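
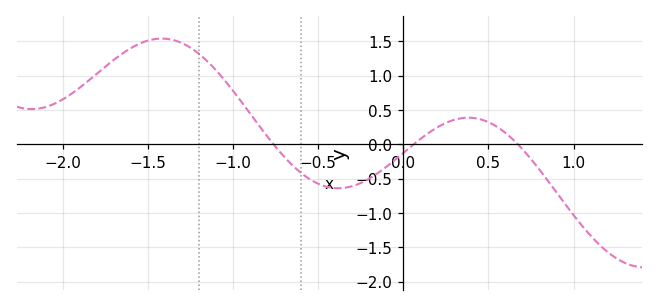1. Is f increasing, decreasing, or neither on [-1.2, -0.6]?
decreasing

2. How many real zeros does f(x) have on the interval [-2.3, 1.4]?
3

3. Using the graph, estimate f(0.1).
0.05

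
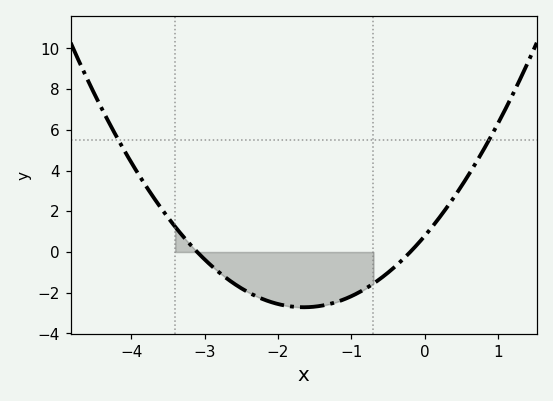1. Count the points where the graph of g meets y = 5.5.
2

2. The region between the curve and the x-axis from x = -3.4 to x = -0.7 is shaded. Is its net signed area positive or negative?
negative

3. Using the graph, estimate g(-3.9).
3.8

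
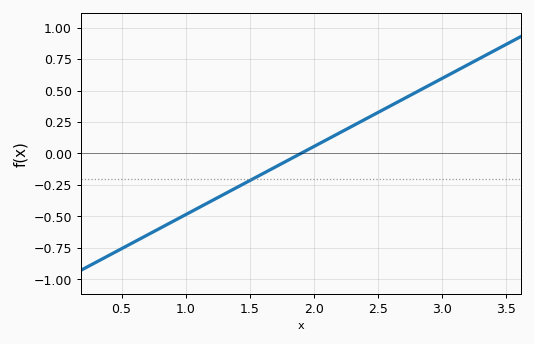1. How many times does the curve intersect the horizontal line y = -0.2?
1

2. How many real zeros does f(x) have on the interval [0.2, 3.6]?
1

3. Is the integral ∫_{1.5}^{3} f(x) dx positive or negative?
positive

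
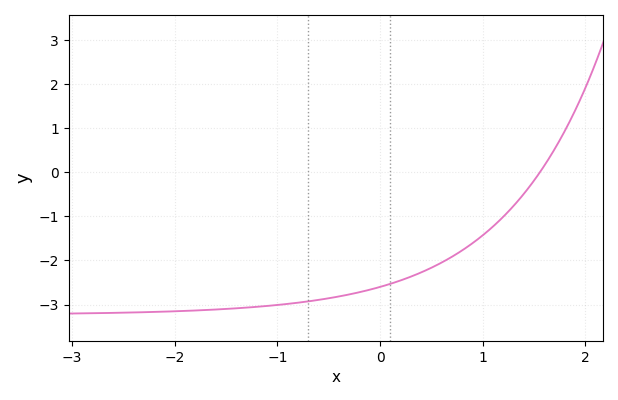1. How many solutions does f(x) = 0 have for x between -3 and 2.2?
1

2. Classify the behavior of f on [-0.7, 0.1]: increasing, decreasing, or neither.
increasing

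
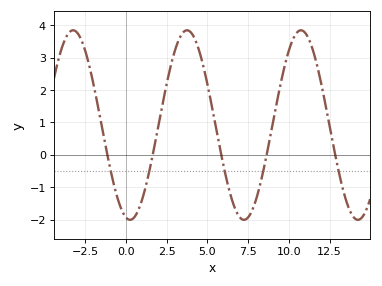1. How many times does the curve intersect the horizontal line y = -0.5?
5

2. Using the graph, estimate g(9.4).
2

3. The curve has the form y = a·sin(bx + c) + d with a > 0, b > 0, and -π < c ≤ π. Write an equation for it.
y = 2.93sin(0.9x - 1.8) + 0.92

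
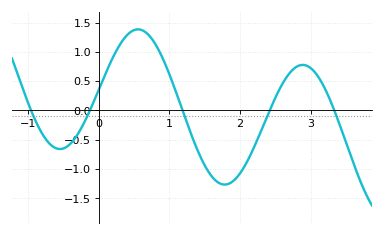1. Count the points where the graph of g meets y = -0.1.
5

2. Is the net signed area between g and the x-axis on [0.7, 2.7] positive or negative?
negative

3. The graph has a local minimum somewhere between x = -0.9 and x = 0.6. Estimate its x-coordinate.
-0.6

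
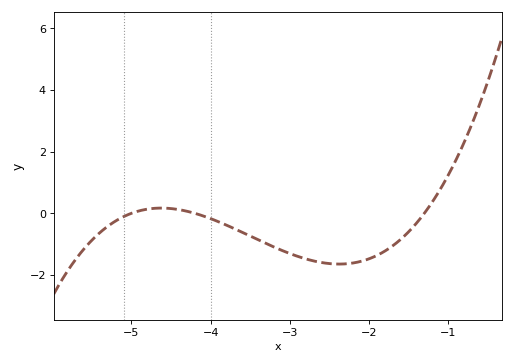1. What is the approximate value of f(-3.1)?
-1.2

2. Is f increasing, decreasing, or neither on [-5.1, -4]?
neither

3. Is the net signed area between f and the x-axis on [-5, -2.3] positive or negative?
negative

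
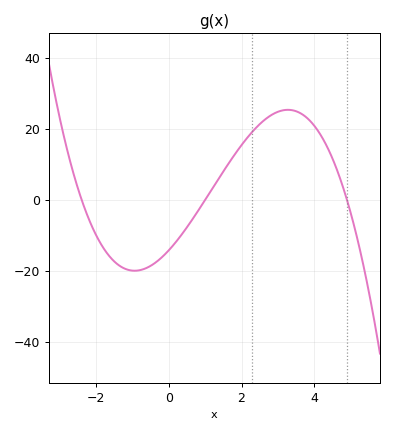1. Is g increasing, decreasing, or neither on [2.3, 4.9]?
neither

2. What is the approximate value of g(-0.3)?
-18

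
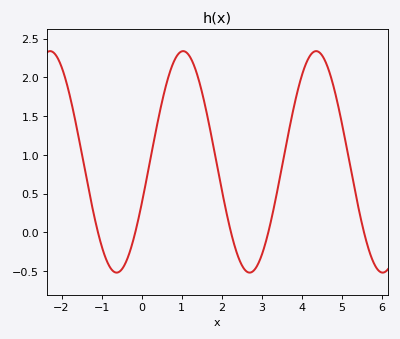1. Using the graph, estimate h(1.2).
2.27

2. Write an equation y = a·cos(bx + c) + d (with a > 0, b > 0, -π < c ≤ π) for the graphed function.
y = 1.43cos(1.89x - 1.96) + 0.91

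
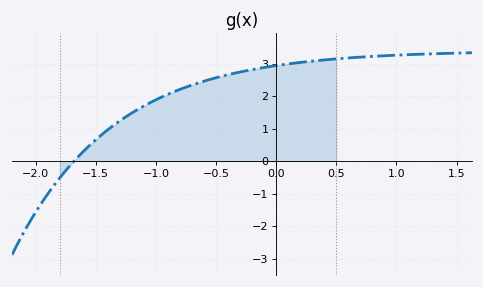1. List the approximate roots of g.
-1.7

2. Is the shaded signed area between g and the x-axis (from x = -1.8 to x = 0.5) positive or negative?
positive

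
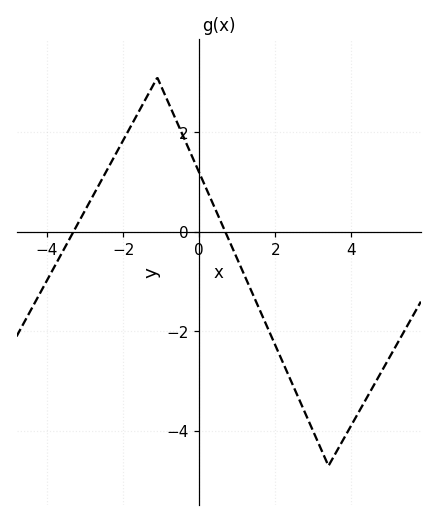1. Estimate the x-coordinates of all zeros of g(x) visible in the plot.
-3.4, 0.6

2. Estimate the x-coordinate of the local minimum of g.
3.4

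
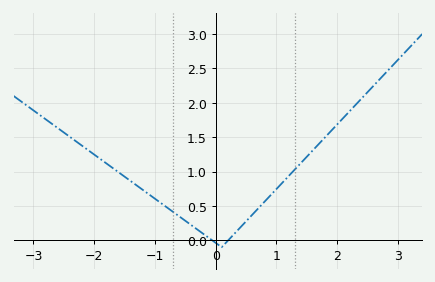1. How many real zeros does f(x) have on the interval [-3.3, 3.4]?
2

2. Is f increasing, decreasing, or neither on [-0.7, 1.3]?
neither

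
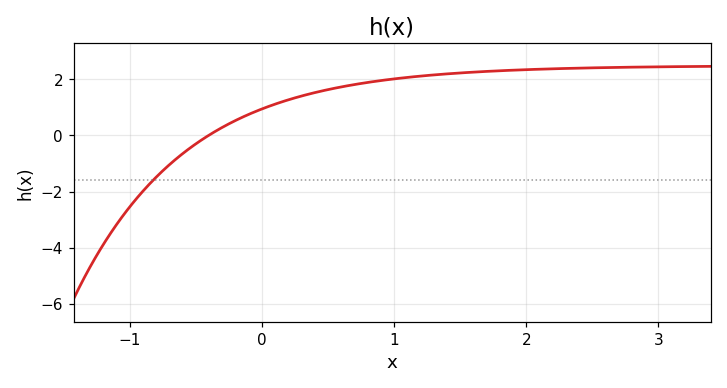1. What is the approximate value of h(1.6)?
2.25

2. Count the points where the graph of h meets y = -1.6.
1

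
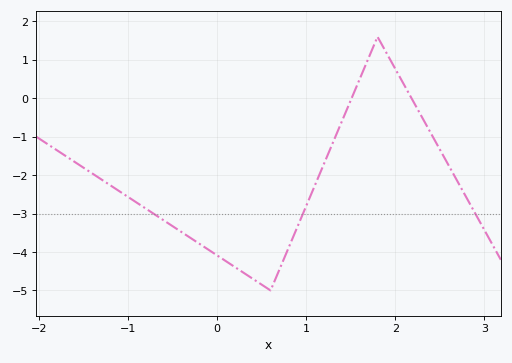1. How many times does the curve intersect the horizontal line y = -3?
3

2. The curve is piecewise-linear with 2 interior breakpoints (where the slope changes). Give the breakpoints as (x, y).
(0.6, -5); (1.8, 1.6)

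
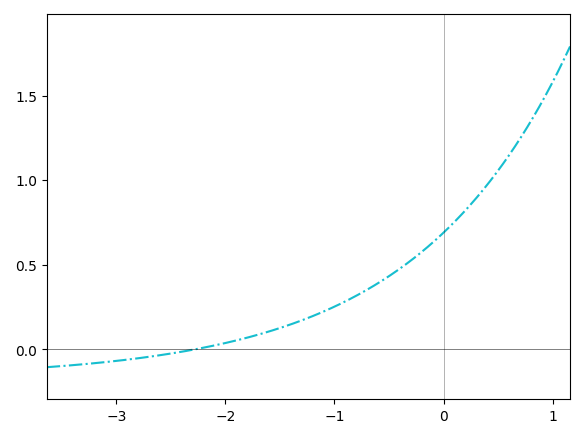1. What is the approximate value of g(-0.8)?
0.3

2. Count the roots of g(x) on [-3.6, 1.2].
1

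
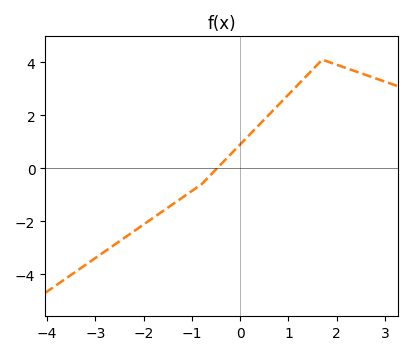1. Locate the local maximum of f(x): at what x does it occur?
1.7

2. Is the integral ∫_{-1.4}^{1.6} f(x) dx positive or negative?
positive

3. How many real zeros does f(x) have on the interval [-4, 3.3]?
1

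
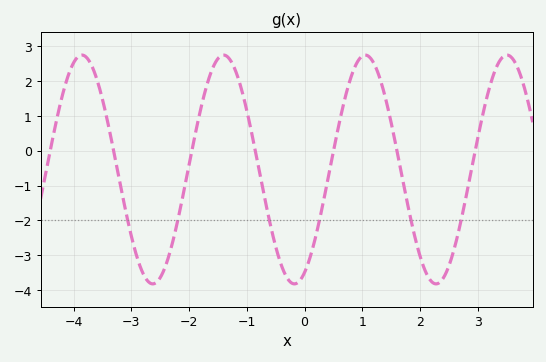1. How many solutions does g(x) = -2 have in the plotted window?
6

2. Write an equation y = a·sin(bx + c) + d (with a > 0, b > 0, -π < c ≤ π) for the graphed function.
y = 3.28sin(2.6x - 1.1) - 0.54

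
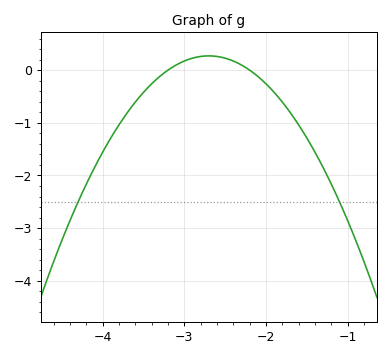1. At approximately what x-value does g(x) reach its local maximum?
-2.7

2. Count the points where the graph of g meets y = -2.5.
2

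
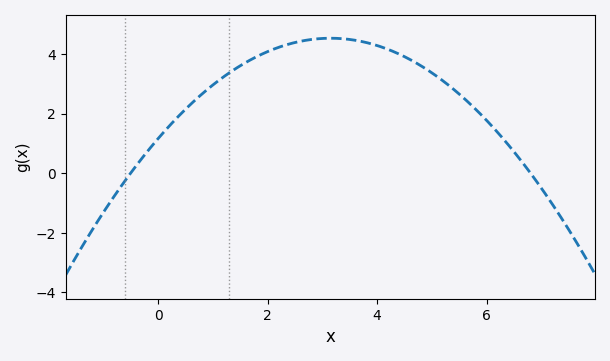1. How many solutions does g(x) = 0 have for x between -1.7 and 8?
2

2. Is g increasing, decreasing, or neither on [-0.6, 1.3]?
increasing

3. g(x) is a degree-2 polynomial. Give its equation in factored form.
y = -0.34(x + 0.5)(x - 6.8)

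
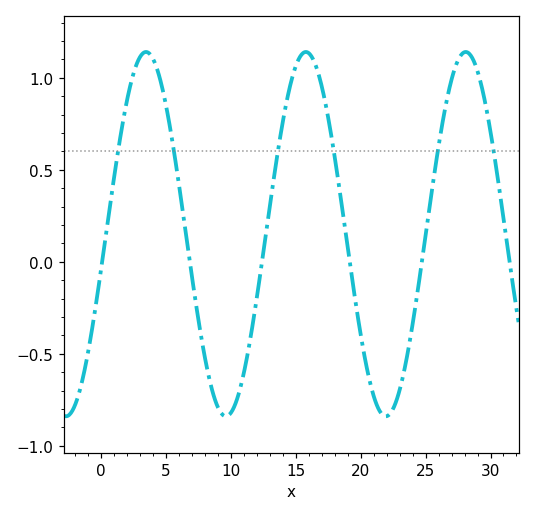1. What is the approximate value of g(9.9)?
-0.85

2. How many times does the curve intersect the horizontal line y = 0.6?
6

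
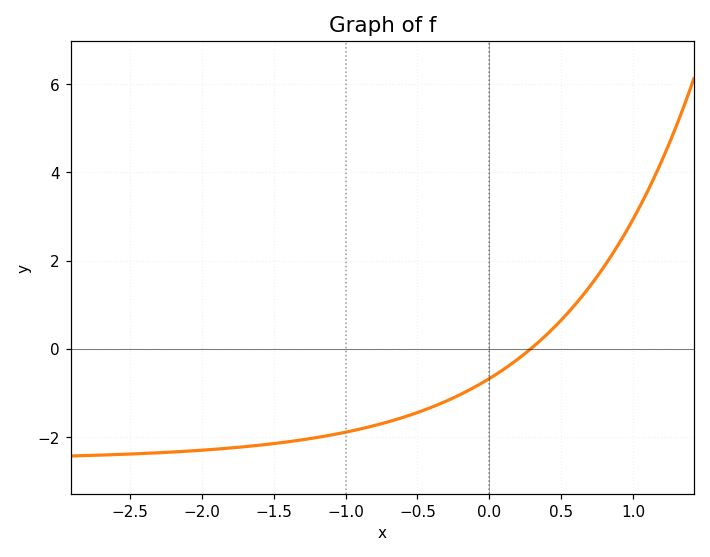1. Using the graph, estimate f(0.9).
2.37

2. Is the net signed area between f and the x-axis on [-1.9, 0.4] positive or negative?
negative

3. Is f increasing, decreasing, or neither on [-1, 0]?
increasing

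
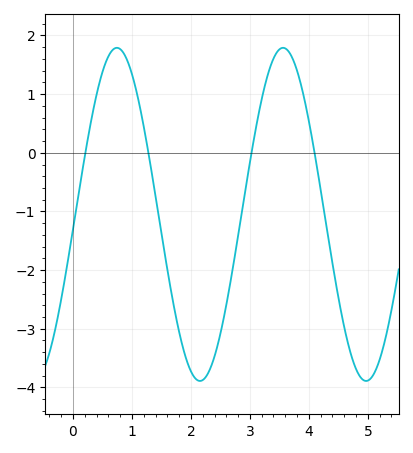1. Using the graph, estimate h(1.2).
0.446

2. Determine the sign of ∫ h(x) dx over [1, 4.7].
negative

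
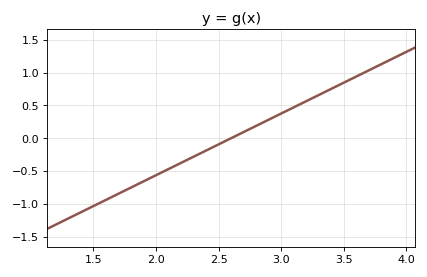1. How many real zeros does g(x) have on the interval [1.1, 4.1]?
1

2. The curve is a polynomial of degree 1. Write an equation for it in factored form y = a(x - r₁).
y = 0.94(x - 2.6)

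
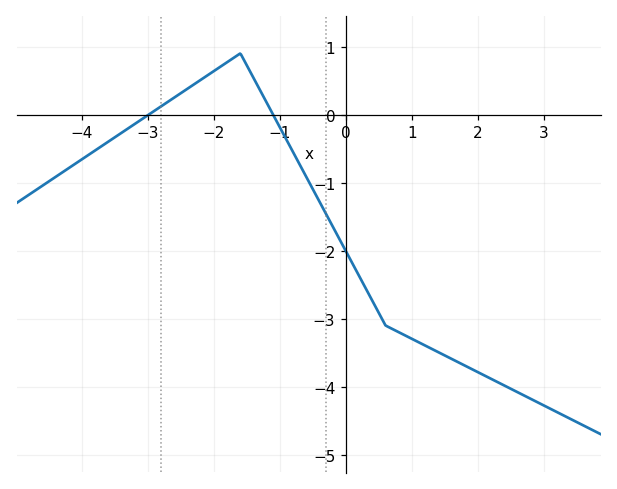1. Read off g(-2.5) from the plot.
0.3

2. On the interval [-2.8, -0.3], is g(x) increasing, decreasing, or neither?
neither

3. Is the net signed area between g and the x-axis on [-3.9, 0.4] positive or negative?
negative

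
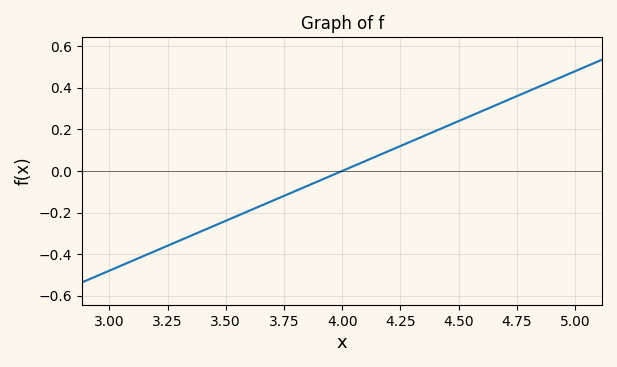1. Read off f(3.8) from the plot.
-0.1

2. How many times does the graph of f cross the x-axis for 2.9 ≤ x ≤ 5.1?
1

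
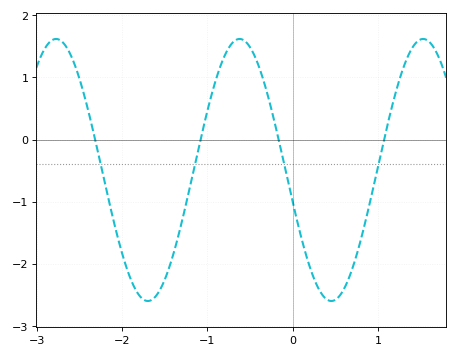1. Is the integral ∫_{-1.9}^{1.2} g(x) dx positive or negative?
negative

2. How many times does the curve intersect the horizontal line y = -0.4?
4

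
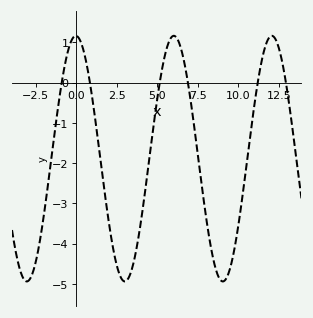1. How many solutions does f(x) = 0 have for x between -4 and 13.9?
6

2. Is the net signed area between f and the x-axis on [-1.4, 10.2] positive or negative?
negative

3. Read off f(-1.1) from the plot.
-0.6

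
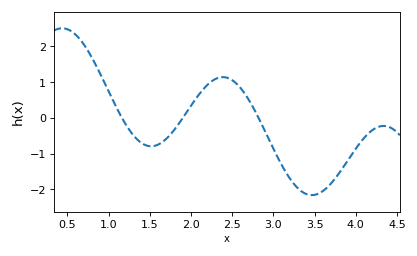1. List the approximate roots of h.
1.2, 1.9, 2.8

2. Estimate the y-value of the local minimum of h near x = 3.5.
-2.2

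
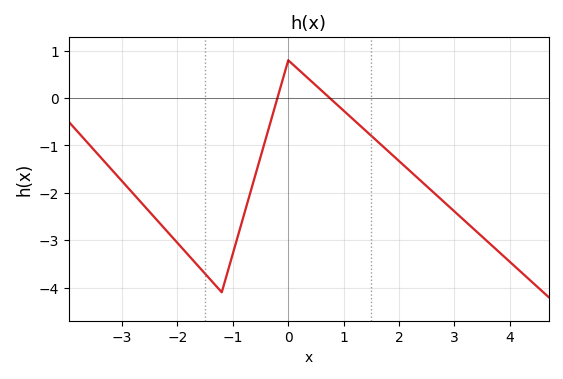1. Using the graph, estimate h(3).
-2.4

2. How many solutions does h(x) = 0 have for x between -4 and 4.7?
2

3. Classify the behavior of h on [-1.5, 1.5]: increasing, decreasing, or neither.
neither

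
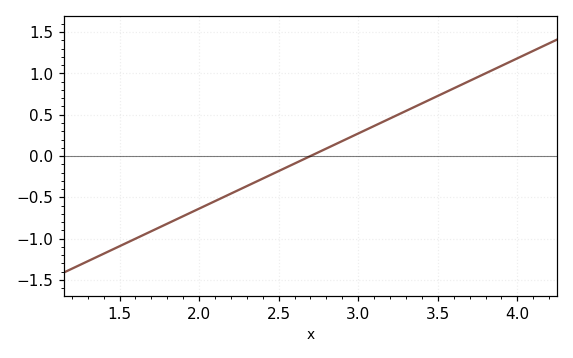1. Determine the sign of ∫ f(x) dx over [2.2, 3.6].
positive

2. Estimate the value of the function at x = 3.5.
0.728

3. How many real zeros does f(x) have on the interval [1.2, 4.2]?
1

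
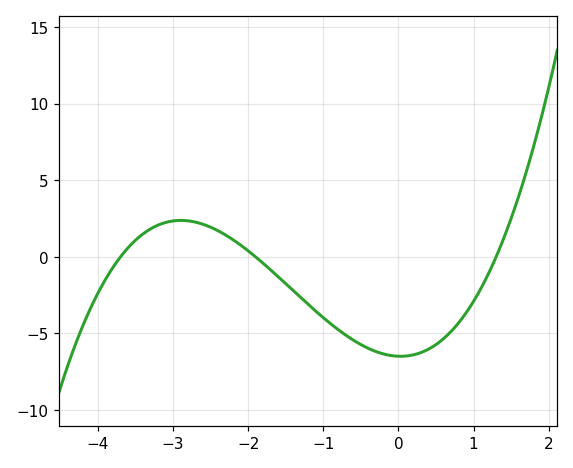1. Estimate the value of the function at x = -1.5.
-1.5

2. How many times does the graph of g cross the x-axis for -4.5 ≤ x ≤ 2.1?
3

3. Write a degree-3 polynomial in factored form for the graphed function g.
y = 0.71(x + 3.7)(x + 1.9)(x - 1.3)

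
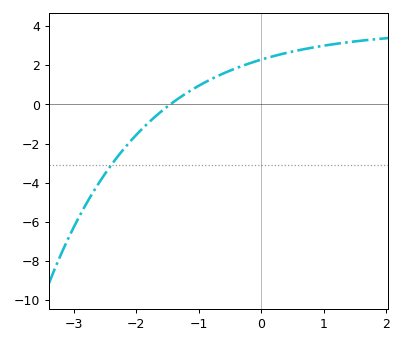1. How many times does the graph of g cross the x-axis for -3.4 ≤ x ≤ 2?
1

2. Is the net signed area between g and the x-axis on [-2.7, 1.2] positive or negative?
positive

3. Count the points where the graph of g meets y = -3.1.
1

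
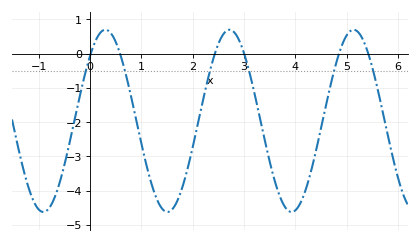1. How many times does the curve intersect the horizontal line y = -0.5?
6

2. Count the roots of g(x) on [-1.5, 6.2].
6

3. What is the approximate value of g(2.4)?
-0.151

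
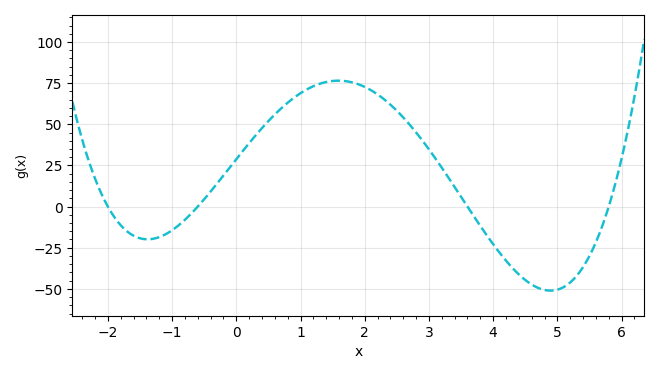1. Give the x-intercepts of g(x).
-2, -0.6, 3.6, 5.8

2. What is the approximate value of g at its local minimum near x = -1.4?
-19.9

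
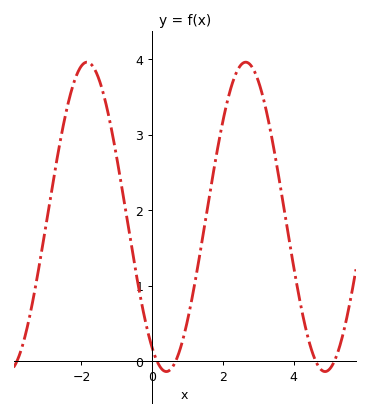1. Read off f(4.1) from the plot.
1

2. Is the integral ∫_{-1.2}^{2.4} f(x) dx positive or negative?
positive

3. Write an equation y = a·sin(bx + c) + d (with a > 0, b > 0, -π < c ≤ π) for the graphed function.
y = 2.05sin(1.4x - 2.1) + 1.91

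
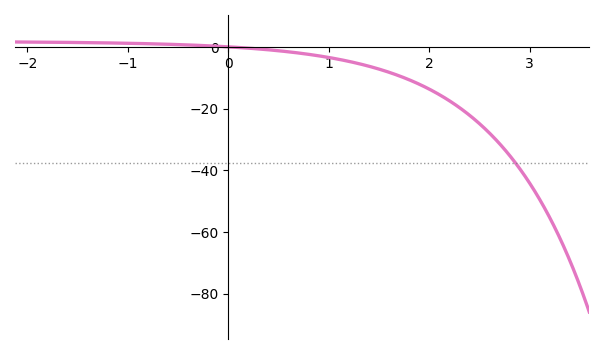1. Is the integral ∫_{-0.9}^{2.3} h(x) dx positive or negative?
negative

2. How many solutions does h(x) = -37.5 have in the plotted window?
1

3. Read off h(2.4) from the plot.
-22.1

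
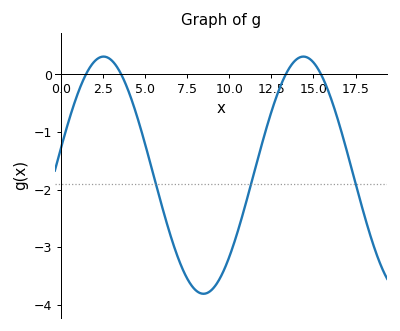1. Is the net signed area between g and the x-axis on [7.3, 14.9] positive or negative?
negative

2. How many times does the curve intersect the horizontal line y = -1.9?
3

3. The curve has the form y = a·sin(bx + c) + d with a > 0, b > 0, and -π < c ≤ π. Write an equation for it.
y = 2.06sin(0.53x + 0.22) - 1.75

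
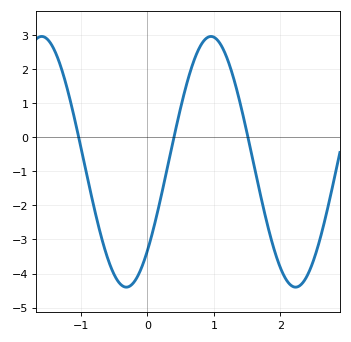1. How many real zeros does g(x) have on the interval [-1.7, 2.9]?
3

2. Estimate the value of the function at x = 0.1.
-2.6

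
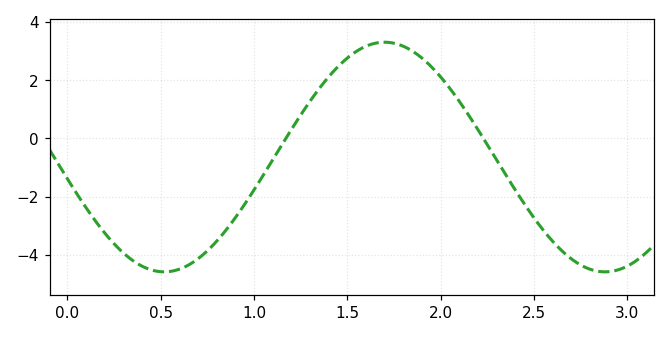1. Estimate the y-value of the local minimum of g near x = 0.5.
-4.59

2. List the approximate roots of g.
1.17, 2.23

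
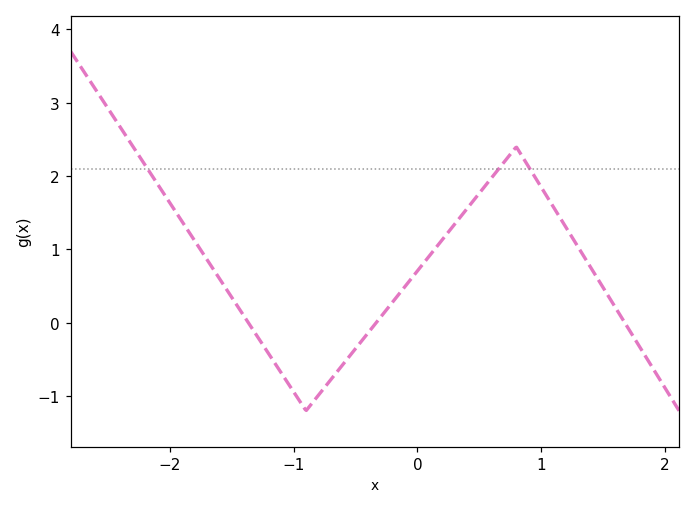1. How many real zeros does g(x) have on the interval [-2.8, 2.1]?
3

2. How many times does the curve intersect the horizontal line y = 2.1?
3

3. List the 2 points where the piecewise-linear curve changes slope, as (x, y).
(-0.9, -1.2); (0.8, 2.4)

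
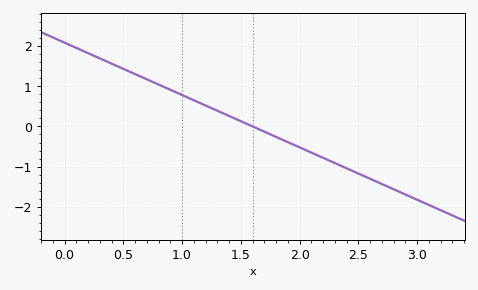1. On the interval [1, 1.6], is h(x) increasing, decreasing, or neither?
decreasing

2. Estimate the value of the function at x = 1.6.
0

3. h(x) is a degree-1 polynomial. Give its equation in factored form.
y = -1.3(x - 1.6)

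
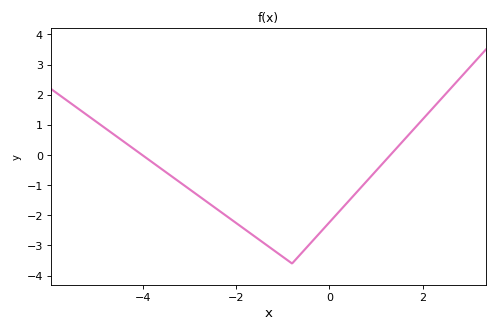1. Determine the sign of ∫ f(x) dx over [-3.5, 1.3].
negative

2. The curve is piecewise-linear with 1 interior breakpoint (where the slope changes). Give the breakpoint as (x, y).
(-0.8, -3.6)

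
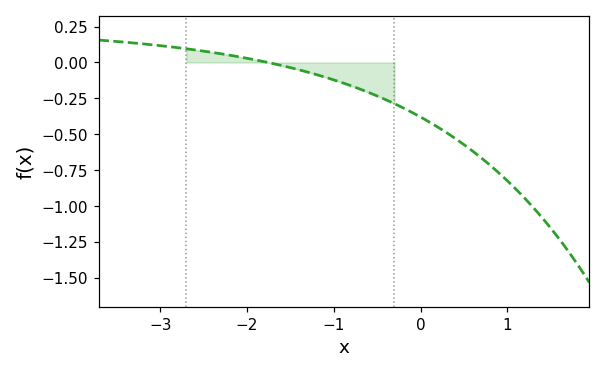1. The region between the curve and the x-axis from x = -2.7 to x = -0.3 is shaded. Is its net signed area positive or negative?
negative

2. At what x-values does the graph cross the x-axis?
-1.8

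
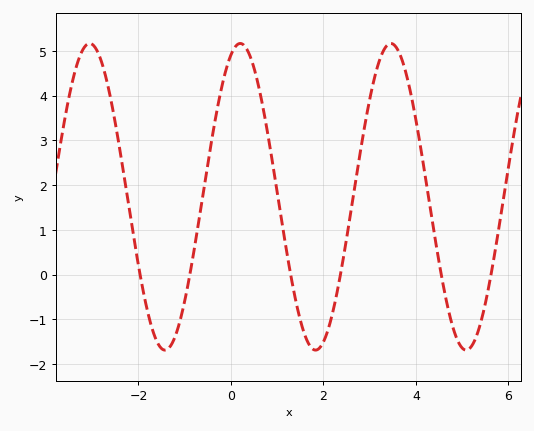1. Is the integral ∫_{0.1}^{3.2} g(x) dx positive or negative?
positive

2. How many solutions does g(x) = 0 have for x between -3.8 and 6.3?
6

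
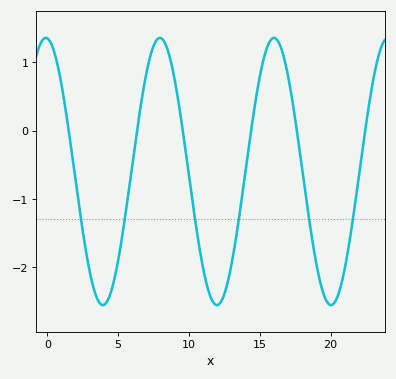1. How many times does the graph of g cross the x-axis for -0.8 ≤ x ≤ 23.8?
6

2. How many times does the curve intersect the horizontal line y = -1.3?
6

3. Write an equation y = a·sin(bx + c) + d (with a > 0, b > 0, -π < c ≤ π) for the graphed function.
y = 1.96sin(0.78x + 1.65) - 0.6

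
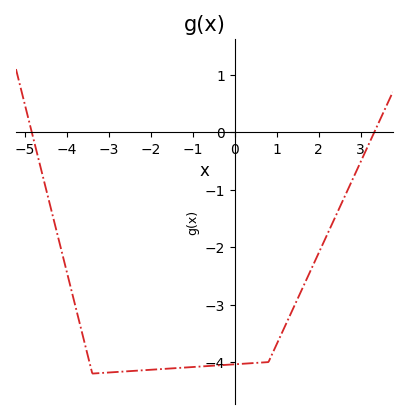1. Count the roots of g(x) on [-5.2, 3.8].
2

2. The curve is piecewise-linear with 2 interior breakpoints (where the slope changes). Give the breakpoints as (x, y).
(-3.4, -4.2); (0.8, -4)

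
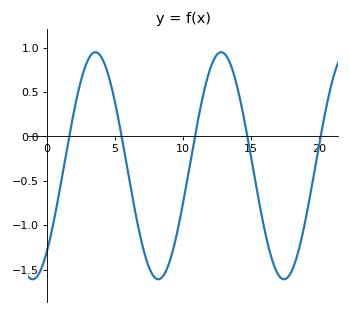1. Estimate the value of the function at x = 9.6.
-1.05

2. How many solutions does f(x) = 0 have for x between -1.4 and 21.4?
5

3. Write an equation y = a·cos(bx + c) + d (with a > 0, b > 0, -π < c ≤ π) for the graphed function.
y = 1.28cos(0.68x - 2.4) - 0.33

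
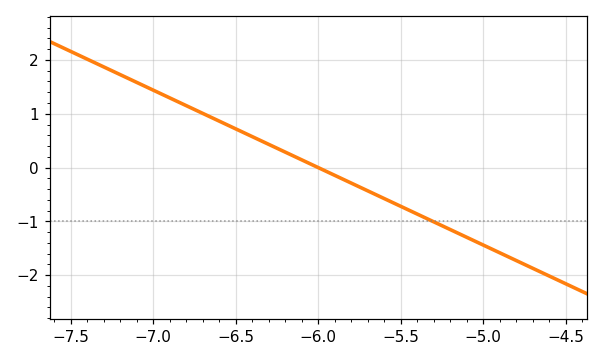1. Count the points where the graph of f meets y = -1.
1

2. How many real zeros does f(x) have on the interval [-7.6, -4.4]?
1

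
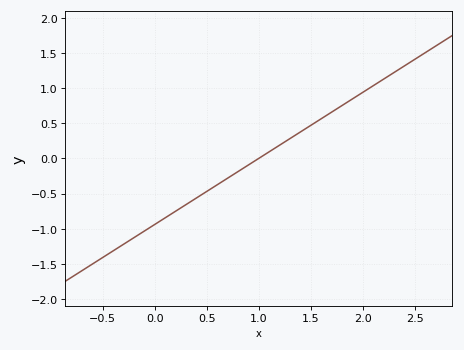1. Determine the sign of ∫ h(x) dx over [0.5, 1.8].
positive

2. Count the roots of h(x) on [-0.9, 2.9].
1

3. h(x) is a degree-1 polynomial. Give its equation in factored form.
y = 0.94(x - 1)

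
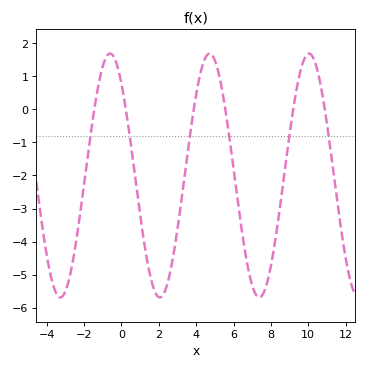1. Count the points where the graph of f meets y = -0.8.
6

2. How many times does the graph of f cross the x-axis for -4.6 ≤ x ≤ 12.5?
6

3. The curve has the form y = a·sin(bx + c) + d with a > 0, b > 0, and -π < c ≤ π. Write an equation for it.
y = 3.69sin(1.2x + 2.3) - 2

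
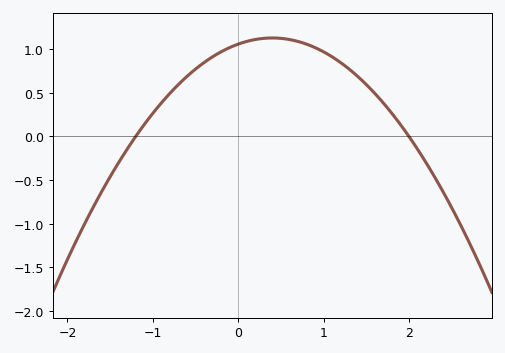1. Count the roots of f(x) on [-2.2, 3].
2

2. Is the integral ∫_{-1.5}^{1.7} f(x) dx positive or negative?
positive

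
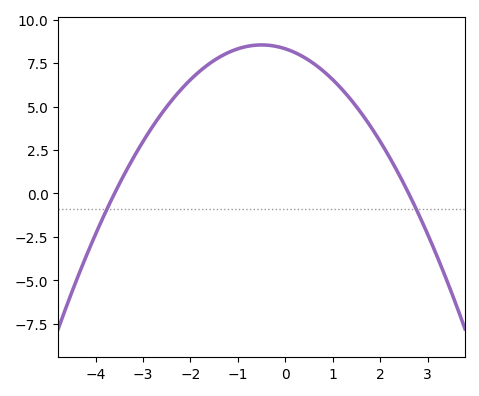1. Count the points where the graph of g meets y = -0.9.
2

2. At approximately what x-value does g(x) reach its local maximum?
-0.4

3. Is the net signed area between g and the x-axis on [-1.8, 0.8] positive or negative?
positive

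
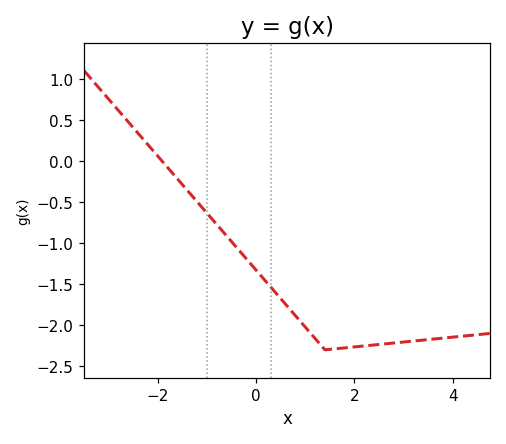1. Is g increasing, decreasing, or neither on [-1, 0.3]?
decreasing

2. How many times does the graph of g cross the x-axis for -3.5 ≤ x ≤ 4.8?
1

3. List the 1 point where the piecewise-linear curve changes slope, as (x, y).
(1.4, -2.3)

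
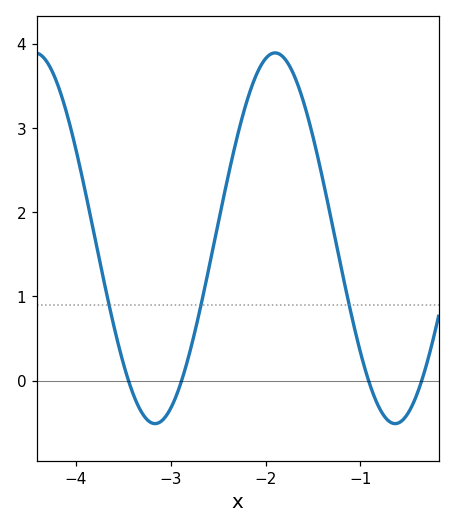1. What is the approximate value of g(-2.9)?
-0.046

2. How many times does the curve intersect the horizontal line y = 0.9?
3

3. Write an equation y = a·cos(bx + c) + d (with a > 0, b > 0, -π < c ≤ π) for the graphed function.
y = 2.2cos(2.48x - 1.57) + 1.69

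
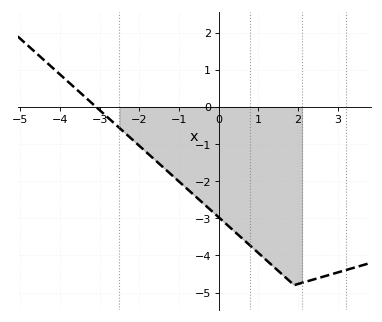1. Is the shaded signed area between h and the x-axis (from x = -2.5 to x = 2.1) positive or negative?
negative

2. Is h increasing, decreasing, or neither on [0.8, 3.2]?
neither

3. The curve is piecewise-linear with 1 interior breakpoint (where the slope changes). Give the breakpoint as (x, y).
(1.9, -4.8)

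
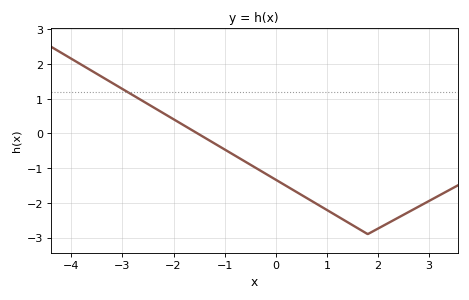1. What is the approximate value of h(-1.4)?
-0.115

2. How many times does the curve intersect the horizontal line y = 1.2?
1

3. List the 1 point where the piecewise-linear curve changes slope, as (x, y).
(1.8, -2.9)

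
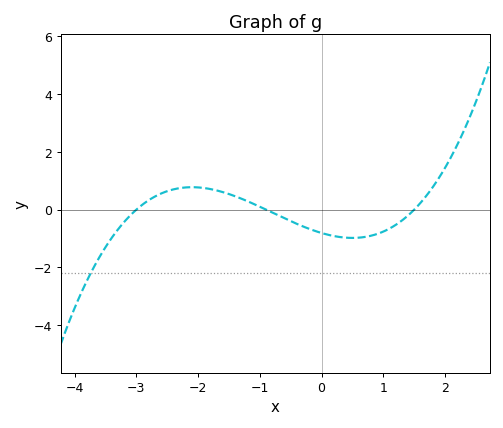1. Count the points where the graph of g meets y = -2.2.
1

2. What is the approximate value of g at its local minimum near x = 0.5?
-1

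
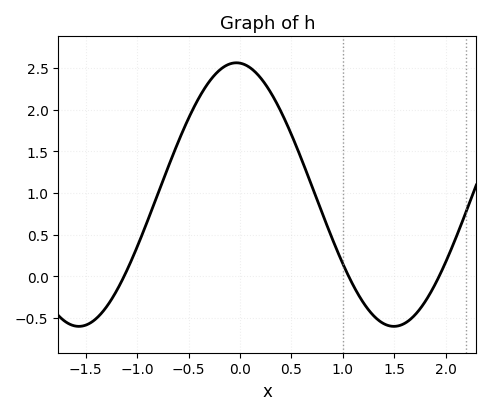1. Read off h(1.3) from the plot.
-0.45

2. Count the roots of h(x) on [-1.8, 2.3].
3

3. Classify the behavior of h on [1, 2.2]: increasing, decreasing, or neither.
neither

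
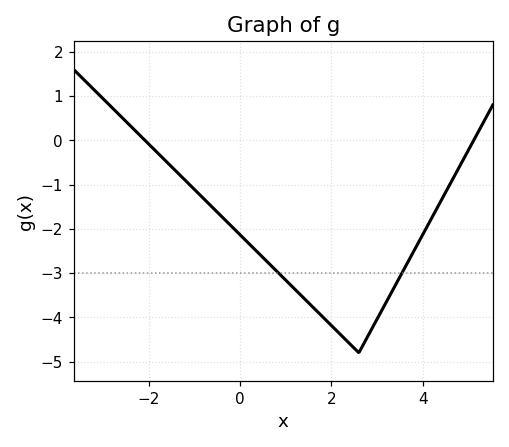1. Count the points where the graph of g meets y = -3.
2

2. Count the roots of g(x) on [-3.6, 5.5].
2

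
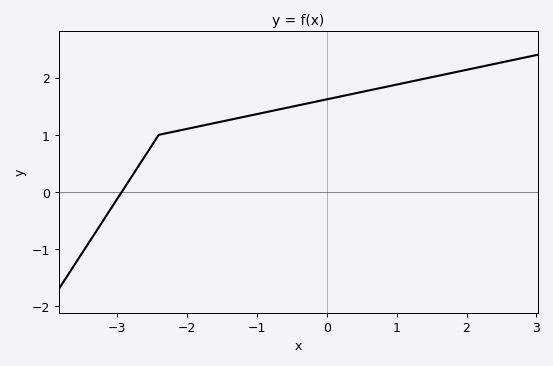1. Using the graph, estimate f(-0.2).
1.57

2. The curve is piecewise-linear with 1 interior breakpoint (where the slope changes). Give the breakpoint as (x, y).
(-2.4, 1)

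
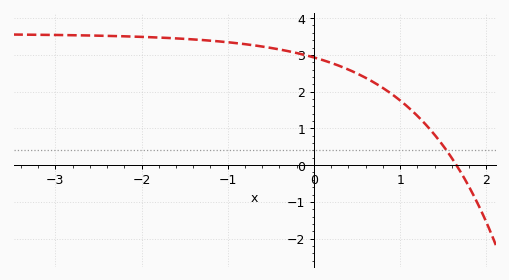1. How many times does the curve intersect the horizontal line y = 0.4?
1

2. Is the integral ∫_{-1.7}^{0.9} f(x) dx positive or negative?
positive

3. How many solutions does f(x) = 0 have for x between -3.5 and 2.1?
1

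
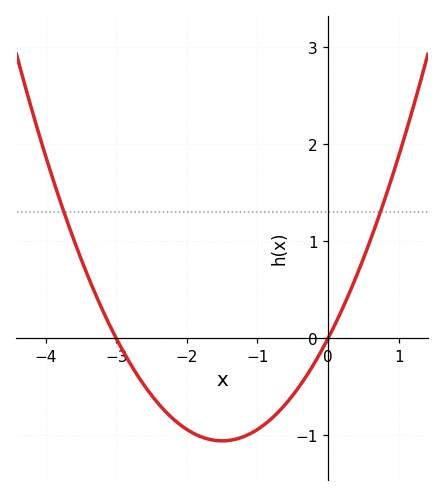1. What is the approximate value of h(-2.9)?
-0.1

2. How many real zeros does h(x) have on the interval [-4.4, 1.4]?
2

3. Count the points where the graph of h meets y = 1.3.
2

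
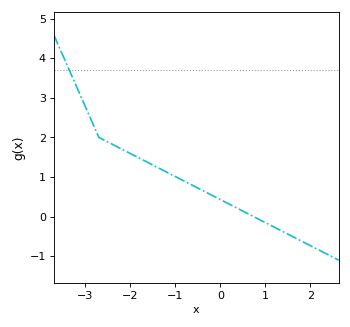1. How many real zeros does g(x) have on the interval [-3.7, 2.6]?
1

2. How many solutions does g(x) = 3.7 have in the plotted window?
1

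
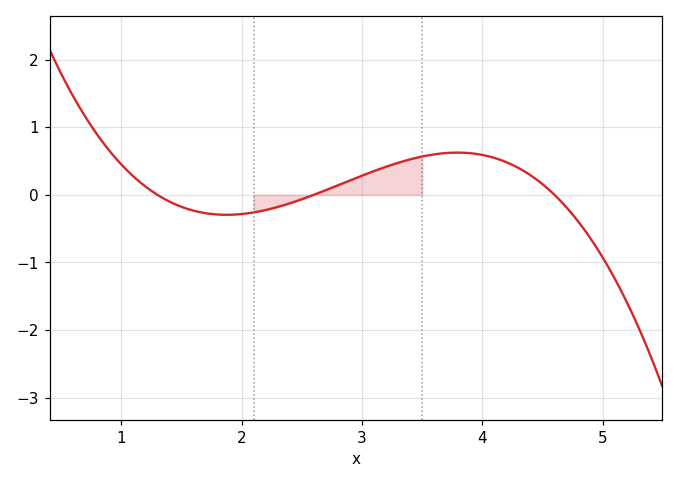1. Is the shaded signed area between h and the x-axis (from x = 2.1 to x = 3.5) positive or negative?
positive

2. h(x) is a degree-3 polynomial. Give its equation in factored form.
y = -0.26(x - 1.3)(x - 2.6)(x - 4.6)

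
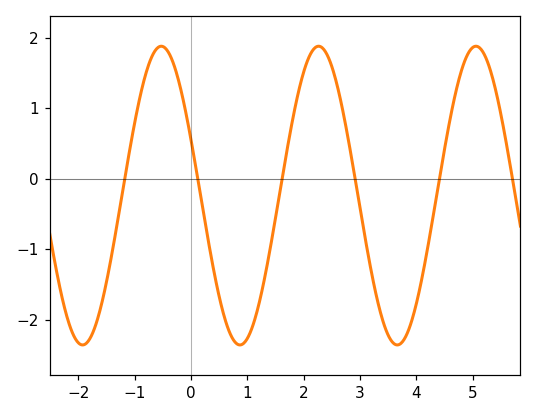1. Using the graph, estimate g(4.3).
-0.514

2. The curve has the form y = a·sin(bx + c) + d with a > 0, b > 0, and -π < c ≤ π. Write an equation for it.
y = 2.12sin(2.25x + 2.76) - 0.24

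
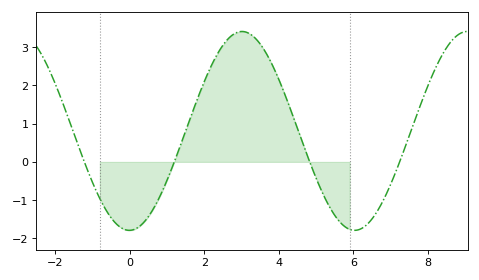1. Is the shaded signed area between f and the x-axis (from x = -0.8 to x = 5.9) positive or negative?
positive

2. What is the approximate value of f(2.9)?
3.4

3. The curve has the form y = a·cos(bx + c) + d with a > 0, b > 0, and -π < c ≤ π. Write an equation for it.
y = 2.6cos(1x - 3.1) + 0.81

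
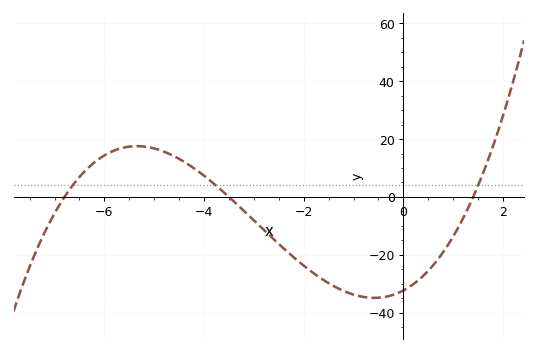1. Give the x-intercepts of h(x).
-6.8, -3.5, 1.4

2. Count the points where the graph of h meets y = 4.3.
3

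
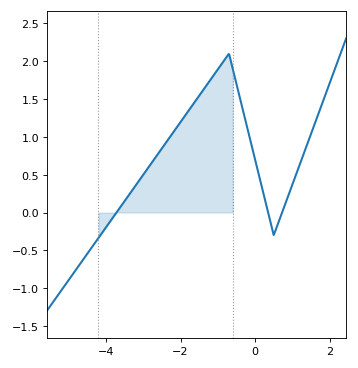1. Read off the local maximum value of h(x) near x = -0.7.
2.1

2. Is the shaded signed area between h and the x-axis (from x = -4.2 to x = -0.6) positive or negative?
positive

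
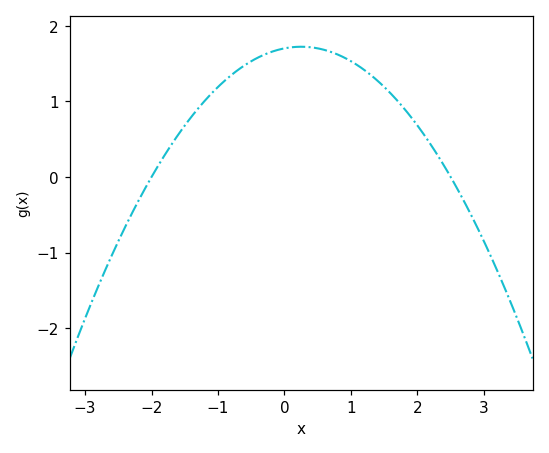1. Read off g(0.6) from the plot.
1.7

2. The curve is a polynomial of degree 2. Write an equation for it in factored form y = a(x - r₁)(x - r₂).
y = -0.34(x + 2)(x - 2.5)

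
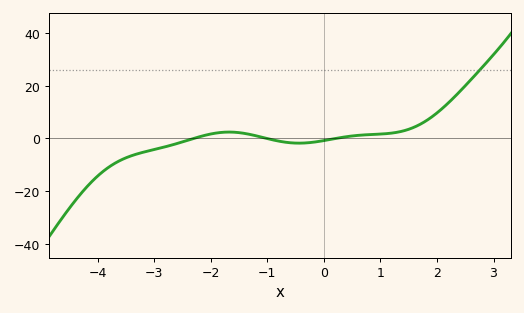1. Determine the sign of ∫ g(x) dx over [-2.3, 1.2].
positive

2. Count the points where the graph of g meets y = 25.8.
1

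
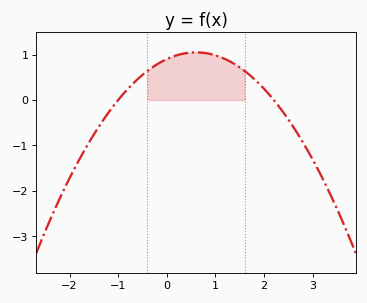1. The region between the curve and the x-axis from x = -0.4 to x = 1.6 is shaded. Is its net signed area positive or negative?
positive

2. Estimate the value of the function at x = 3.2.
-1.72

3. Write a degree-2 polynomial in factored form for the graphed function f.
y = -0.41(x + 1)(x - 2.2)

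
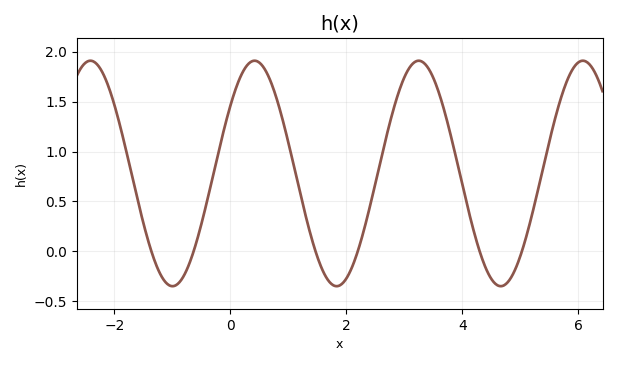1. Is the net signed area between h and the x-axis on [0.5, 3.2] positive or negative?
positive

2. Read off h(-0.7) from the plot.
-0.1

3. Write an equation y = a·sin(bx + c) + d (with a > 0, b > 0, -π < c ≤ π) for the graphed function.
y = 1.13sin(2.2x + 0.64) + 0.78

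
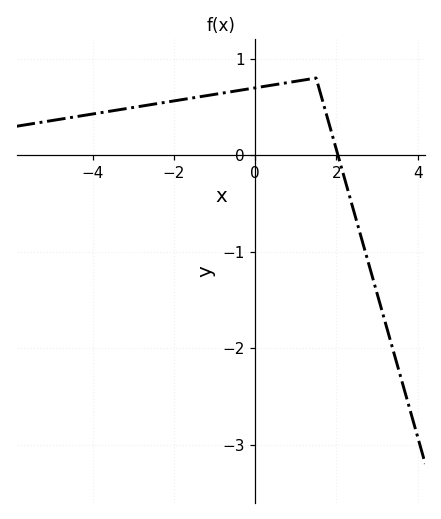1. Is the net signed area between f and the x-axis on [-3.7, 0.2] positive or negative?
positive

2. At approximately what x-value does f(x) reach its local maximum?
1.5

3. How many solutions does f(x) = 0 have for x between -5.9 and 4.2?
1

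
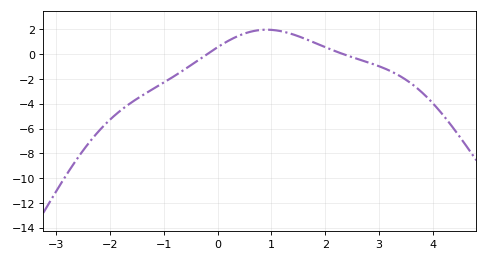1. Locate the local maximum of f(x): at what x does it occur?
1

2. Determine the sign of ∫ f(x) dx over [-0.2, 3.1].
positive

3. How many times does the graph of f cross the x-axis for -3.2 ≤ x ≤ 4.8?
2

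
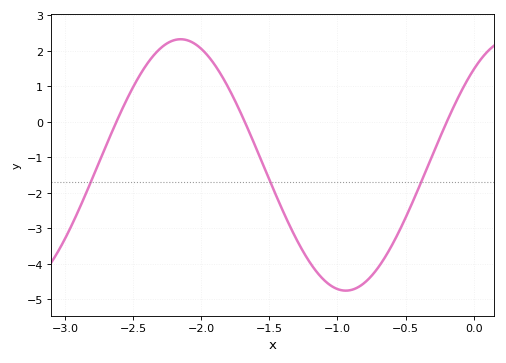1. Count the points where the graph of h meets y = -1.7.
3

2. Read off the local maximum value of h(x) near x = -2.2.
2.3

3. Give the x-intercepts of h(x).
-2.6, -1.7, -0.2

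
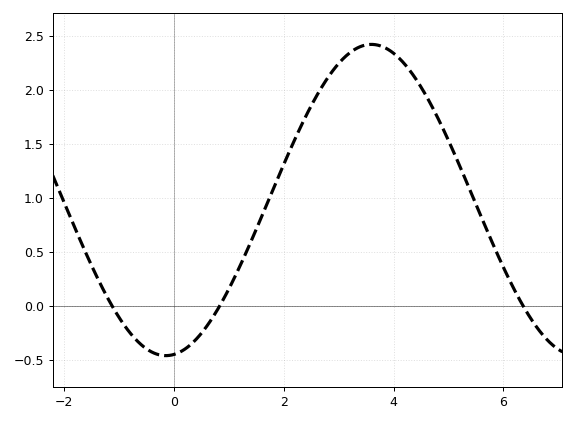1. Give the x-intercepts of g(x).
-1.12, 0.836, 6.36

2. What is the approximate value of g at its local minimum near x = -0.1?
-0.46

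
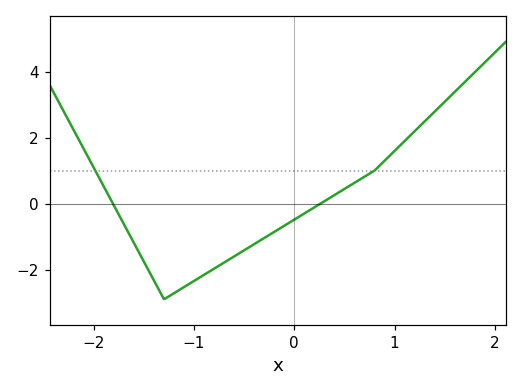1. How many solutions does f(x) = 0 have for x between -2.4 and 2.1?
2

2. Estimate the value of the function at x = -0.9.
-2.16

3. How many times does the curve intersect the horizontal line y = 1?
2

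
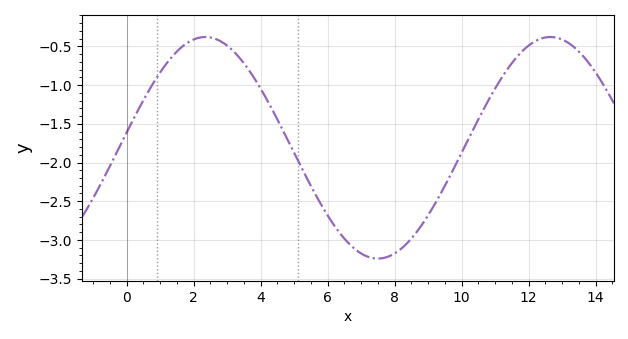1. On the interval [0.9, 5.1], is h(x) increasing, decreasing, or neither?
neither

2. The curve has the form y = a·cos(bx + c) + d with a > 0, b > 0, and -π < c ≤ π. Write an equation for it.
y = 1.43cos(0.61x - 1.43) - 1.81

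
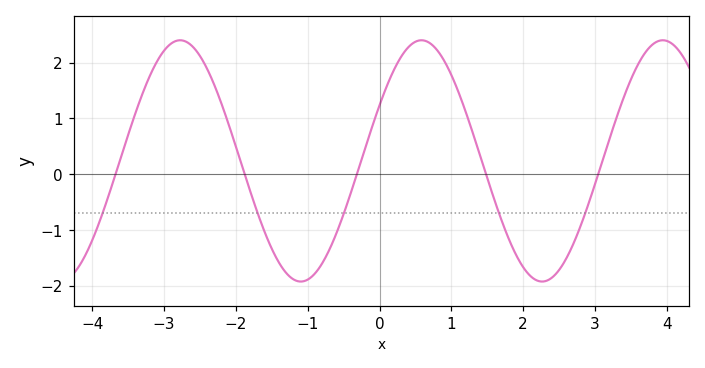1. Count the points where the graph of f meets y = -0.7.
5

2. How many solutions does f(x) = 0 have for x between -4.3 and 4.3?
5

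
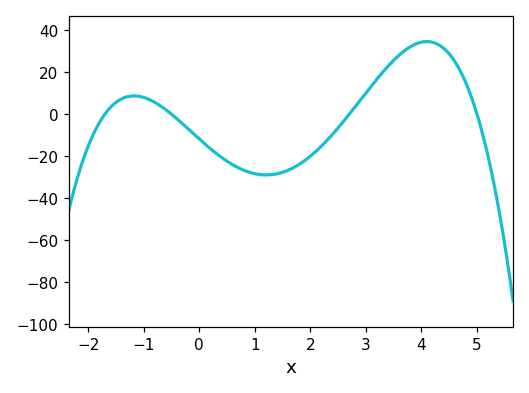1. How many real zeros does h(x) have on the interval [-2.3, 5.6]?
4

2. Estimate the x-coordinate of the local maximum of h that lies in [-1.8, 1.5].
-1.17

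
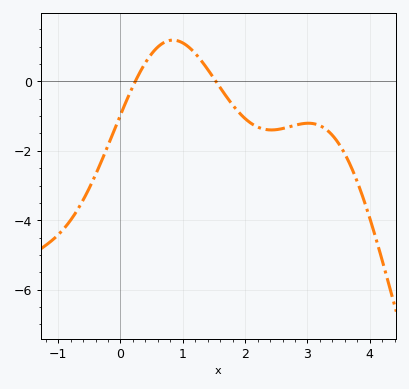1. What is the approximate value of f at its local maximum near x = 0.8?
1.2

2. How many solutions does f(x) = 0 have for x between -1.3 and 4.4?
2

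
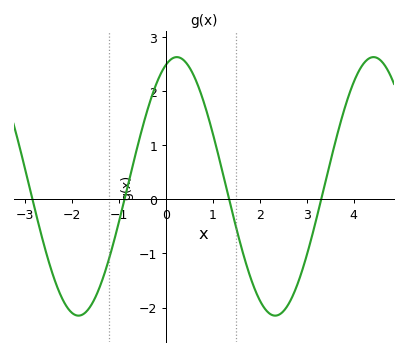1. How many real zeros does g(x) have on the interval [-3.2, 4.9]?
4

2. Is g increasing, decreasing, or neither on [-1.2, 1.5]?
neither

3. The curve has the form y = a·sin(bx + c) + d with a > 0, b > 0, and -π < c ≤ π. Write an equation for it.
y = 2.39sin(1.5x + 1.2) + 0.24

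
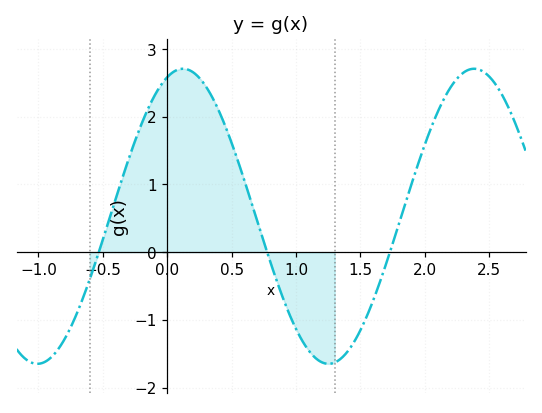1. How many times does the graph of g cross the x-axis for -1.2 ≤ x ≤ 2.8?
3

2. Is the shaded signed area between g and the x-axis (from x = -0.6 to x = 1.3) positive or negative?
positive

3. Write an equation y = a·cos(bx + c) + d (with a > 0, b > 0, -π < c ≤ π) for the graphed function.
y = 2.18cos(2.78x - 0.34) + 0.53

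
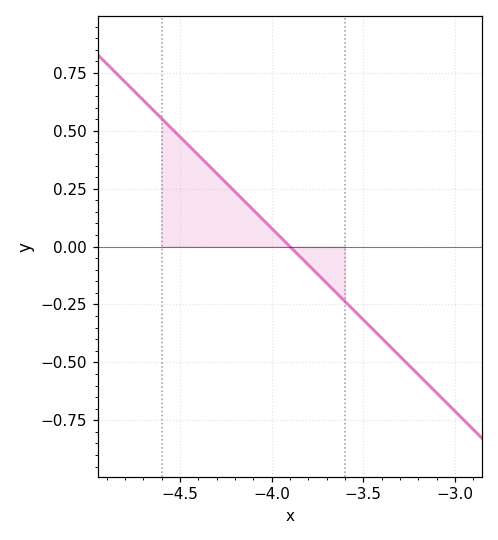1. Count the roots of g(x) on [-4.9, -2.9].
1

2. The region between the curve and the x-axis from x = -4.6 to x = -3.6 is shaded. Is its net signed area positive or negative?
positive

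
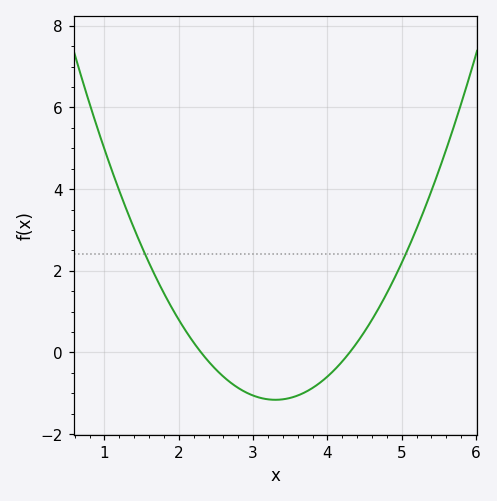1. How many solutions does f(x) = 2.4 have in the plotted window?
2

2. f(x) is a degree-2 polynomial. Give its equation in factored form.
y = 1.16(x - 2.3)(x - 4.3)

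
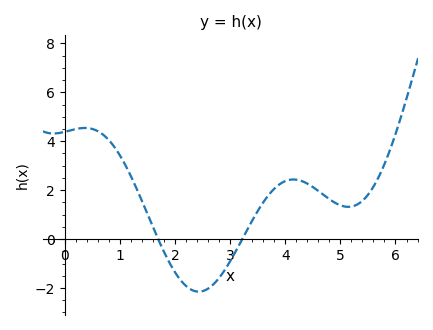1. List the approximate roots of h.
1.7, 3.22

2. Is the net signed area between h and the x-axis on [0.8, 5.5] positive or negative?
positive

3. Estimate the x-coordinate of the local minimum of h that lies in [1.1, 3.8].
2.43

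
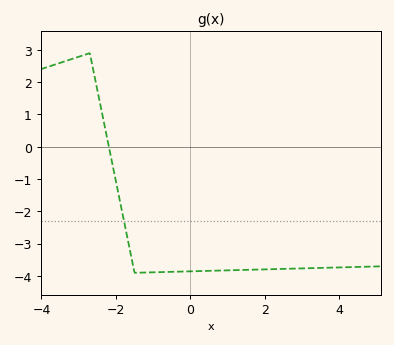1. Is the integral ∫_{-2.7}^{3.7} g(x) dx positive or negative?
negative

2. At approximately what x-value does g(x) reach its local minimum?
-1.5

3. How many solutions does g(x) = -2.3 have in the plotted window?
1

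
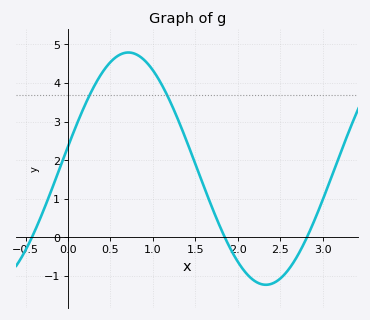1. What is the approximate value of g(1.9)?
-0.2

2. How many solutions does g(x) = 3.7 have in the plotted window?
2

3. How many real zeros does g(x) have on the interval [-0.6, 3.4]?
3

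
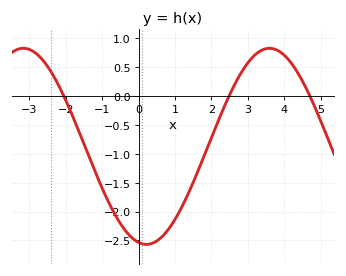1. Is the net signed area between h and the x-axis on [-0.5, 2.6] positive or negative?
negative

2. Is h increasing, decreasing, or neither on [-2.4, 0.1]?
decreasing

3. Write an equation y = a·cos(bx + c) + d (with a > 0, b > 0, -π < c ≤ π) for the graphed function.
y = 1.7cos(0.93x + 2.9) - 0.87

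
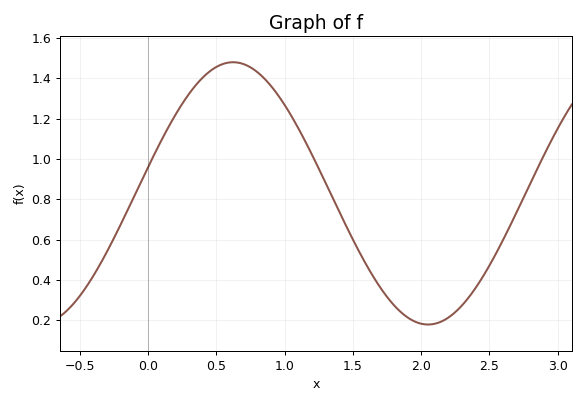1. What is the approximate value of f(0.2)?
1.22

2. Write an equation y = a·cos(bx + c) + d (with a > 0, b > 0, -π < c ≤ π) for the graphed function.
y = 0.65cos(2.2x - 1.4) + 0.83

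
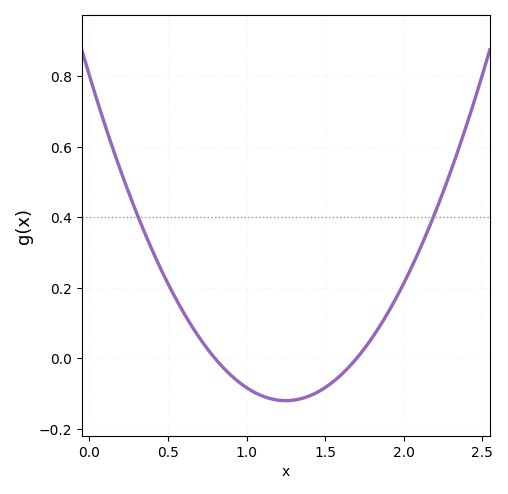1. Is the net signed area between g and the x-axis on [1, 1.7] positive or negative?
negative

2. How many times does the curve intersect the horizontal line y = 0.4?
2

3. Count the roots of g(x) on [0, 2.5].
2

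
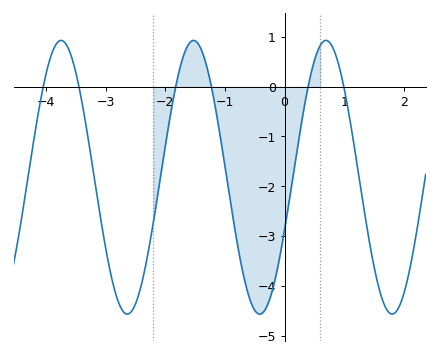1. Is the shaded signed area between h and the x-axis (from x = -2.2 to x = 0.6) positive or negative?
negative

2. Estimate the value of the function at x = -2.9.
-3.8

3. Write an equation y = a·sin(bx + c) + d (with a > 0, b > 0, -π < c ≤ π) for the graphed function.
y = 2.75sin(2.8x - 0.39) - 1.82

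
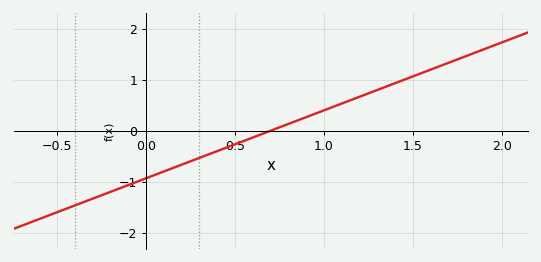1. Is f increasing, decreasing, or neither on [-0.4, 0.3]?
increasing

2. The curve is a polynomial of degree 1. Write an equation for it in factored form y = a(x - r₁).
y = 1.33(x - 0.7)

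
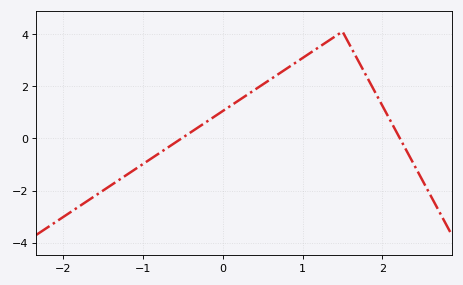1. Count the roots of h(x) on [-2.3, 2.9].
2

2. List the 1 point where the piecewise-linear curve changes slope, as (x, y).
(1.5, 4.1)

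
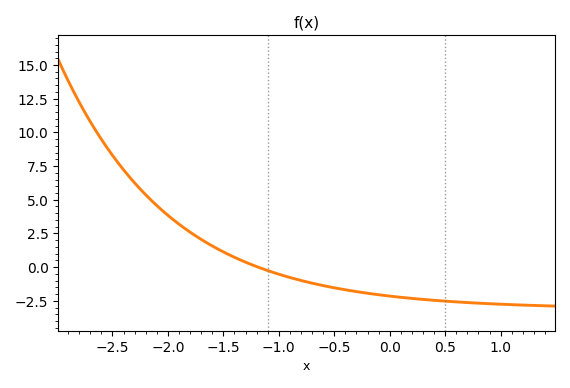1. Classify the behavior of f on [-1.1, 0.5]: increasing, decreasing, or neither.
decreasing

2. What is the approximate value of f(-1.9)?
3.19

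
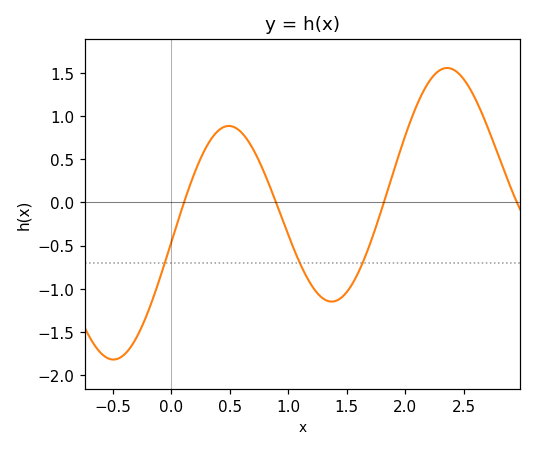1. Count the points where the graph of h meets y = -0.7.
3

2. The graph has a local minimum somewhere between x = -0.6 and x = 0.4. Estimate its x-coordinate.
-0.5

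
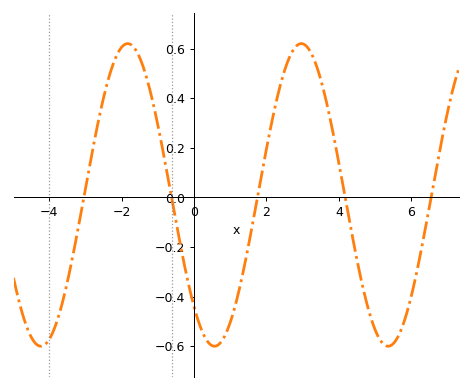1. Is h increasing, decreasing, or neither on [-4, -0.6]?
neither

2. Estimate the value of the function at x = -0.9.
0.218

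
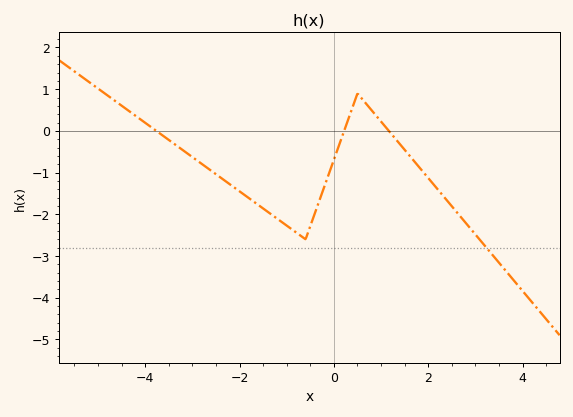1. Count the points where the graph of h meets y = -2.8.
1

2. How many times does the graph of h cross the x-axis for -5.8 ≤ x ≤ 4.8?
3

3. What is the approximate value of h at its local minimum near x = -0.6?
-2.6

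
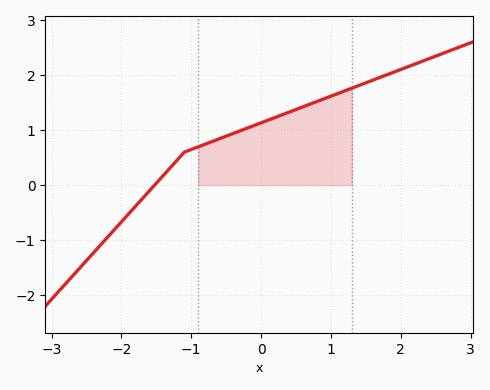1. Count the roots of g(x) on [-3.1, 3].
1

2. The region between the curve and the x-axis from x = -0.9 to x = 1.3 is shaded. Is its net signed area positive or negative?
positive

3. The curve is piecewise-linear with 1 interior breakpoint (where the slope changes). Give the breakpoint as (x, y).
(-1.1, 0.6)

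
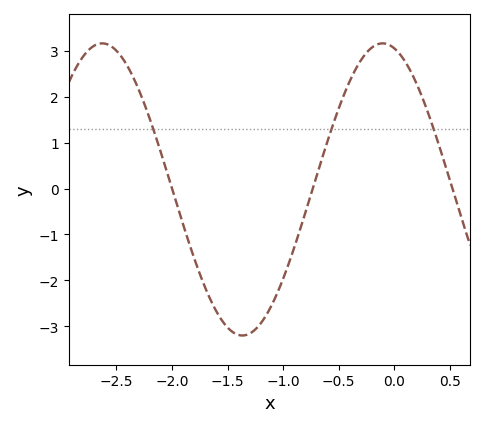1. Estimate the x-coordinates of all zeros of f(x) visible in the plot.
-2, -0.733, 0.524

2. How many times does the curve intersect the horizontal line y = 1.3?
3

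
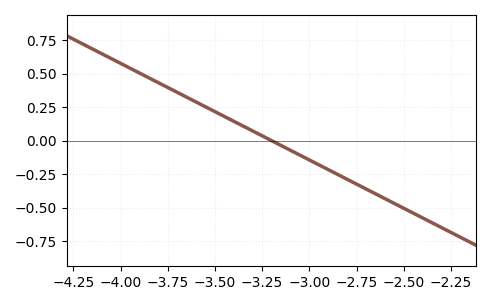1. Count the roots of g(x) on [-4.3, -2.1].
1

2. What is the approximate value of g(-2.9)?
-0.22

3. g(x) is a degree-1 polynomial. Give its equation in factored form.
y = -0.72(x + 3.2)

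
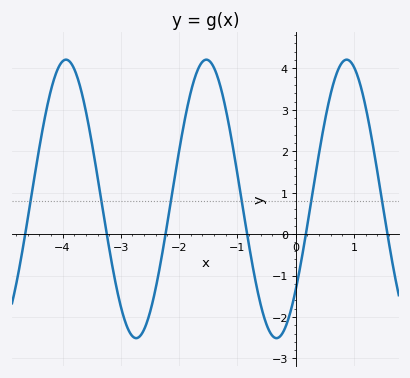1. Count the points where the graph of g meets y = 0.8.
6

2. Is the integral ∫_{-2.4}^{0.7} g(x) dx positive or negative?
positive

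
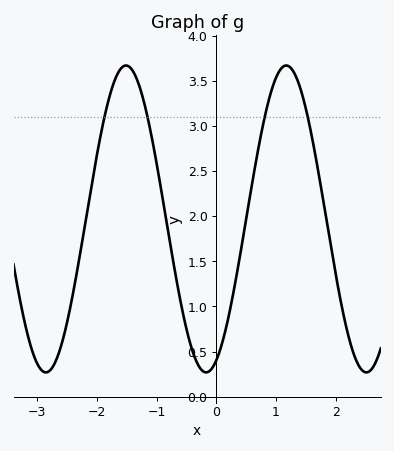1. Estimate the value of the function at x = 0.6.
2.35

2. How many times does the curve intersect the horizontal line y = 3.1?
4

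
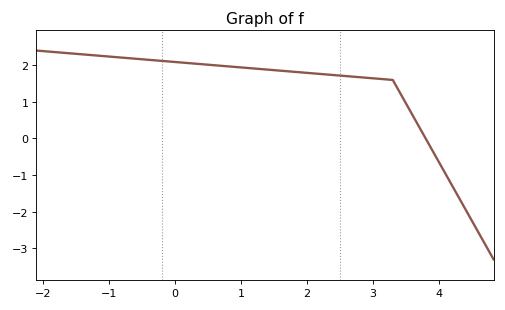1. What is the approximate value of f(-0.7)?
2.19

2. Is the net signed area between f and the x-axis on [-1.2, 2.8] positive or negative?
positive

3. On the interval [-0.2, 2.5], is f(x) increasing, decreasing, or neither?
decreasing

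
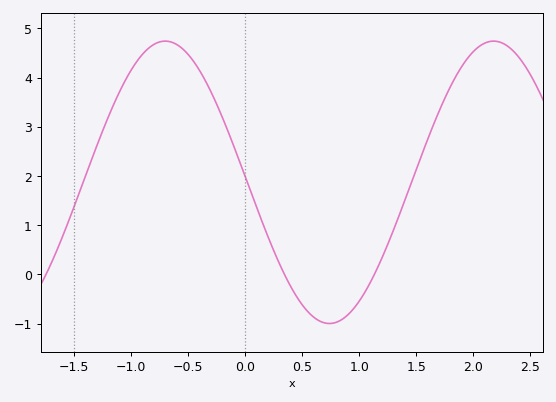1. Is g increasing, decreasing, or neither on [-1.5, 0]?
neither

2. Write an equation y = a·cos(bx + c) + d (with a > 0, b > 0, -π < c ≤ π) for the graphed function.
y = 2.87cos(2.18x + 1.53) + 1.87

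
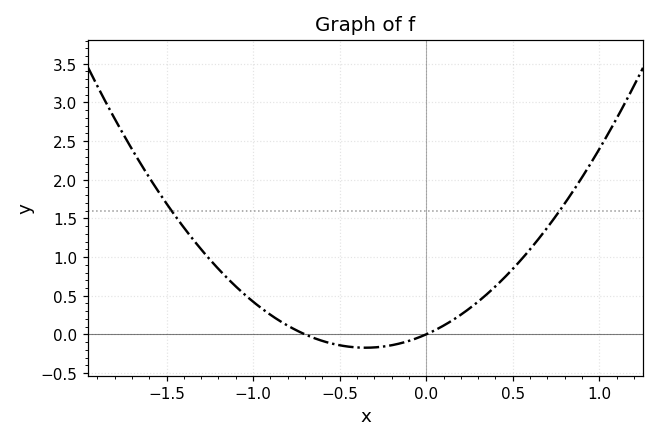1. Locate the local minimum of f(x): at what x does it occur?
-0.35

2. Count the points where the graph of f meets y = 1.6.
2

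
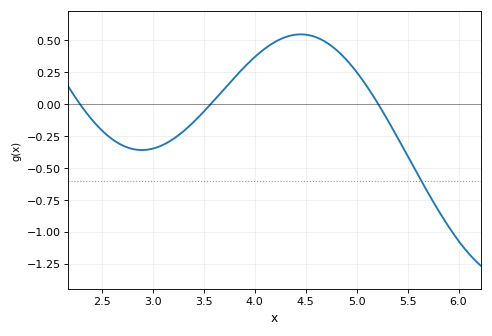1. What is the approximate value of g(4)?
0.365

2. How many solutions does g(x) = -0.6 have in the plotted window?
1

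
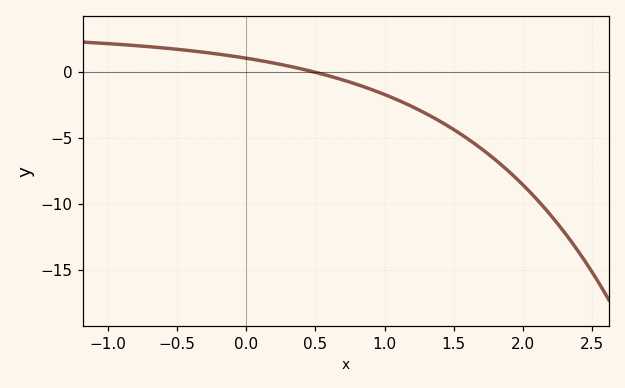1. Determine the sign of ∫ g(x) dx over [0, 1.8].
negative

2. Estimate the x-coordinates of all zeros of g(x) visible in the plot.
0.5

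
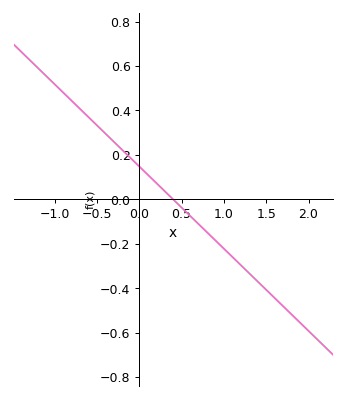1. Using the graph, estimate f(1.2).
-0.296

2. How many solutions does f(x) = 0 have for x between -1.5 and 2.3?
1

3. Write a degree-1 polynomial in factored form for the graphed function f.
y = -0.37(x - 0.4)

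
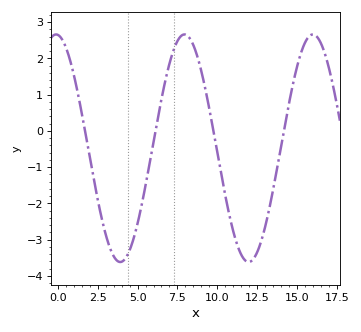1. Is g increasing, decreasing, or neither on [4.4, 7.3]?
increasing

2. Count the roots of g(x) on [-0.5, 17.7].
4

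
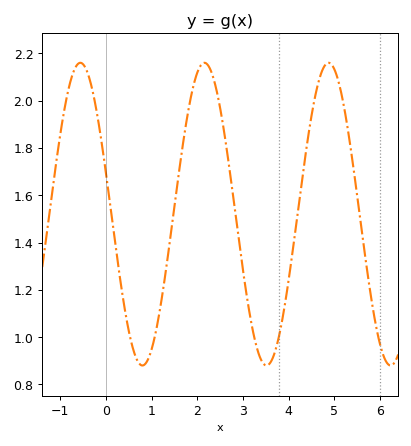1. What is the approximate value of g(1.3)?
1.26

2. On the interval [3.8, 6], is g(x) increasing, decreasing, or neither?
neither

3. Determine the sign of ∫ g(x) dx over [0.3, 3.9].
positive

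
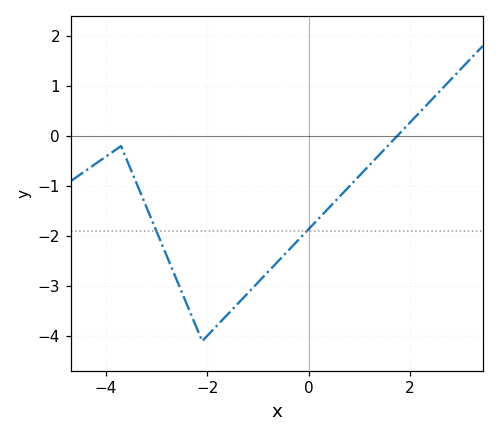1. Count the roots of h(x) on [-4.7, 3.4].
1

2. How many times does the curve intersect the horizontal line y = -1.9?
2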